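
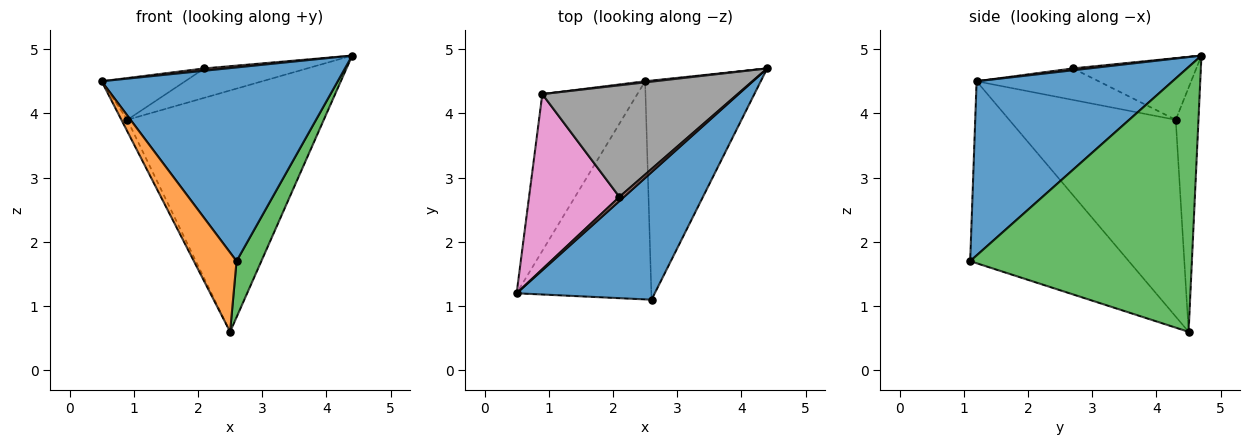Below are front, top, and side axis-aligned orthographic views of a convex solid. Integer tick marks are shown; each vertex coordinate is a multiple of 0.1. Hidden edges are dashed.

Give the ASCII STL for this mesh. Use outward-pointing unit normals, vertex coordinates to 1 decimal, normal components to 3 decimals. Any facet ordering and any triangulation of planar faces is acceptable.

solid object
 facet normal 0.570 -0.686 0.452
  outer loop
   vertex 2.6 1.1 1.7
   vertex 4.4 4.7 4.9
   vertex 0.5 1.2 4.5
  endloop
 endfacet
 facet normal -0.786 -0.211 -0.582
  outer loop
   vertex 2.5 4.5 0.6
   vertex 2.6 1.1 1.7
   vertex 0.5 1.2 4.5
  endloop
 endfacet
 facet normal 0.912 -0.102 -0.398
  outer loop
   vertex 2.5 4.5 0.6
   vertex 4.4 4.7 4.9
   vertex 2.6 1.1 1.7
  endloop
 endfacet
 facet normal -0.900 0.032 -0.434
  outer loop
   vertex 0.9 4.3 3.9
   vertex 2.5 4.5 0.6
   vertex 0.5 1.2 4.5
  endloop
 endfacet
 facet normal -0.115 0.993 0.005
  outer loop
   vertex 0.9 4.3 3.9
   vertex 4.4 4.7 4.9
   vertex 2.5 4.5 0.6
  endloop
 endfacet
 facet normal 0.330 -0.461 0.824
  outer loop
   vertex 2.1 2.7 4.7
   vertex 0.5 1.2 4.5
   vertex 4.4 4.7 4.9
  endloop
 endfacet
 facet normal -0.321 0.220 0.921
  outer loop
   vertex 2.1 2.7 4.7
   vertex 0.9 4.3 3.9
   vertex 0.5 1.2 4.5
  endloop
 endfacet
 facet normal -0.292 0.243 0.925
  outer loop
   vertex 2.1 2.7 4.7
   vertex 4.4 4.7 4.9
   vertex 0.9 4.3 3.9
  endloop
 endfacet
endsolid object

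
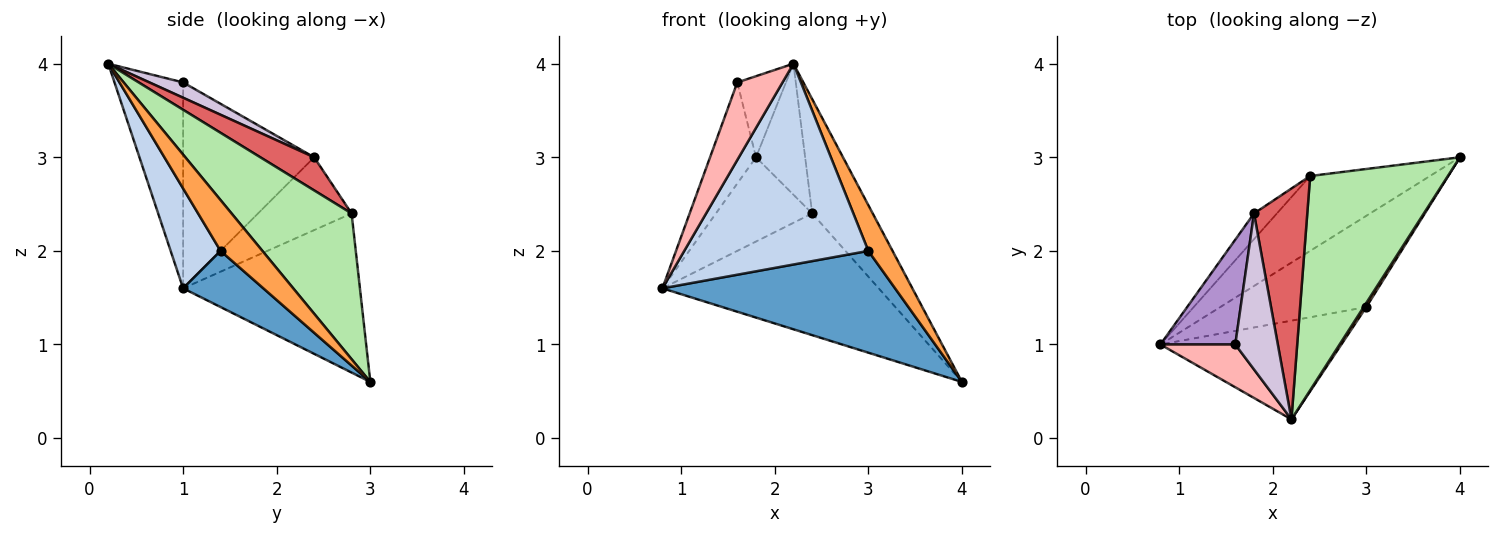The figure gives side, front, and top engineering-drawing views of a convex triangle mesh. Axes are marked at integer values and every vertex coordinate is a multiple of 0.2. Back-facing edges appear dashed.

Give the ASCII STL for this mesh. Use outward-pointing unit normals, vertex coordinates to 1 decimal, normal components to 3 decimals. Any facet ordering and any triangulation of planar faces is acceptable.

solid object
 facet normal 0.249 -0.721 -0.647
  outer loop
   vertex 3.0 1.4 2.0
   vertex 0.8 1.0 1.6
   vertex 4.0 3.0 0.6
  endloop
 endfacet
 facet normal 0.236 -0.872 -0.429
  outer loop
   vertex 3.0 1.4 2.0
   vertex 2.2 0.2 4.0
   vertex 0.8 1.0 1.6
  endloop
 endfacet
 facet normal 0.865 -0.501 0.046
  outer loop
   vertex 3.0 1.4 2.0
   vertex 4.0 3.0 0.6
   vertex 2.2 0.2 4.0
  endloop
 endfacet
 facet normal -0.571 0.699 -0.430
  outer loop
   vertex 2.4 2.8 2.4
   vertex 4.0 3.0 0.6
   vertex 0.8 1.0 1.6
  endloop
 endfacet
 facet normal -0.681 0.700 -0.214
  outer loop
   vertex 2.4 2.8 2.4
   vertex 0.8 1.0 1.6
   vertex 1.8 2.4 3.0
  endloop
 endfacet
 facet normal 0.682 0.344 0.645
  outer loop
   vertex 2.4 2.8 2.4
   vertex 2.2 0.2 4.0
   vertex 4.0 3.0 0.6
  endloop
 endfacet
 facet normal 0.476 0.434 0.765
  outer loop
   vertex 2.4 2.8 2.4
   vertex 1.8 2.4 3.0
   vertex 2.2 0.2 4.0
  endloop
 endfacet
 facet normal -0.799 -0.527 0.291
  outer loop
   vertex 1.6 1.0 3.8
   vertex 0.8 1.0 1.6
   vertex 2.2 0.2 4.0
  endloop
 endfacet
 facet normal -0.893 0.313 0.325
  outer loop
   vertex 1.6 1.0 3.8
   vertex 1.8 2.4 3.0
   vertex 0.8 1.0 1.6
  endloop
 endfacet
 facet normal 0.304 0.439 0.845
  outer loop
   vertex 1.6 1.0 3.8
   vertex 2.2 0.2 4.0
   vertex 1.8 2.4 3.0
  endloop
 endfacet
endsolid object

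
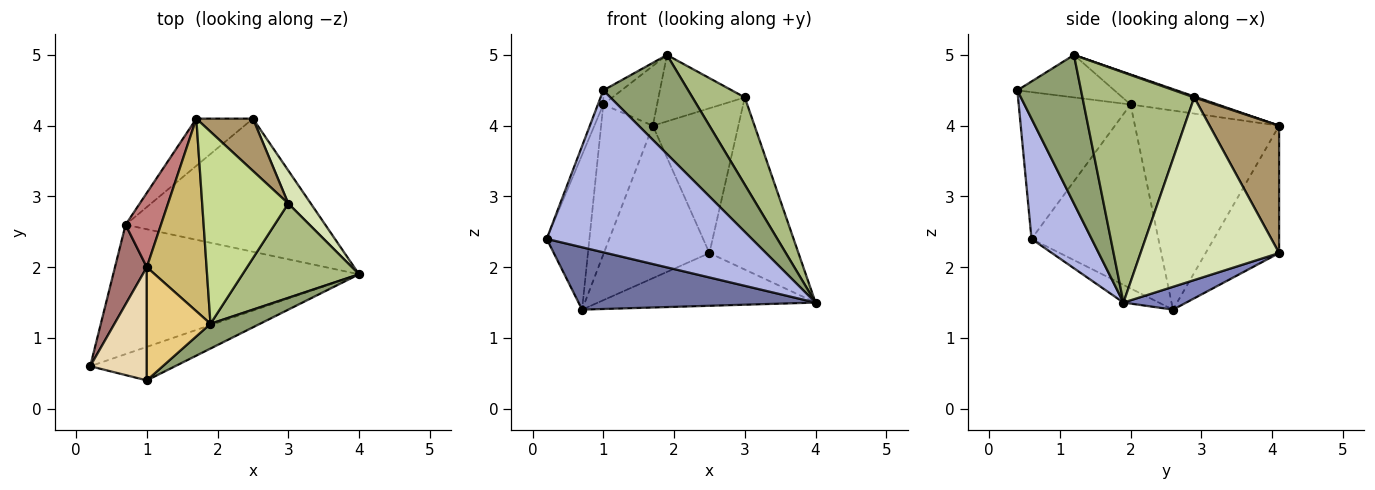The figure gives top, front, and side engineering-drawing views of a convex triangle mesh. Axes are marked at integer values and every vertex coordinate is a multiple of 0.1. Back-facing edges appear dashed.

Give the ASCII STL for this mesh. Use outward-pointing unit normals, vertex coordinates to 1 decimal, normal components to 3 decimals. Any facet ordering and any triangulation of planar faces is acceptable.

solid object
 facet normal -0.065 -0.433 -0.899
  outer loop
   vertex 0.7 2.6 1.4
   vertex 4.0 1.9 1.5
   vertex 0.2 0.6 2.4
  endloop
 endfacet
 facet normal 0.106 0.366 -0.925
  outer loop
   vertex 0.7 2.6 1.4
   vertex 2.5 4.1 2.2
   vertex 4.0 1.9 1.5
  endloop
 endfacet
 facet normal -0.554 0.796 -0.246
  outer loop
   vertex 0.7 2.6 1.4
   vertex 1.7 4.1 4.0
   vertex 2.5 4.1 2.2
  endloop
 endfacet
 facet normal 0.276 -0.941 -0.195
  outer loop
   vertex 1.0 0.4 4.5
   vertex 0.2 0.6 2.4
   vertex 4.0 1.9 1.5
  endloop
 endfacet
 facet normal 0.588 -0.784 0.196
  outer loop
   vertex 1.0 0.4 4.5
   vertex 4.0 1.9 1.5
   vertex 1.9 1.2 5.0
  endloop
 endfacet
 facet normal 0.823 -0.386 0.417
  outer loop
   vertex 3.0 2.9 4.4
   vertex 1.9 1.2 5.0
   vertex 4.0 1.9 1.5
  endloop
 endfacet
 facet normal 0.011 0.327 0.945
  outer loop
   vertex 3.0 2.9 4.4
   vertex 1.7 4.1 4.0
   vertex 1.9 1.2 5.0
  endloop
 endfacet
 facet normal 0.837 0.538 0.103
  outer loop
   vertex 3.0 2.9 4.4
   vertex 4.0 1.9 1.5
   vertex 2.5 4.1 2.2
  endloop
 endfacet
 facet normal 0.607 0.748 0.270
  outer loop
   vertex 3.0 2.9 4.4
   vertex 2.5 4.1 2.2
   vertex 1.7 4.1 4.0
  endloop
 endfacet
 facet normal -0.432 0.267 0.861
  outer loop
   vertex 1.0 2.0 4.3
   vertex 1.9 1.2 5.0
   vertex 1.7 4.1 4.0
  endloop
 endfacet
 facet normal -0.552 0.103 0.828
  outer loop
   vertex 1.0 2.0 4.3
   vertex 1.0 0.4 4.5
   vertex 1.9 1.2 5.0
  endloop
 endfacet
 facet normal -0.932 0.045 0.359
  outer loop
   vertex 1.0 2.0 4.3
   vertex 0.2 0.6 2.4
   vertex 1.0 0.4 4.5
  endloop
 endfacet
 facet normal -0.935 0.315 0.162
  outer loop
   vertex 1.0 2.0 4.3
   vertex 0.7 2.6 1.4
   vertex 0.2 0.6 2.4
  endloop
 endfacet
 facet normal -0.928 0.333 0.165
  outer loop
   vertex 1.0 2.0 4.3
   vertex 1.7 4.1 4.0
   vertex 0.7 2.6 1.4
  endloop
 endfacet
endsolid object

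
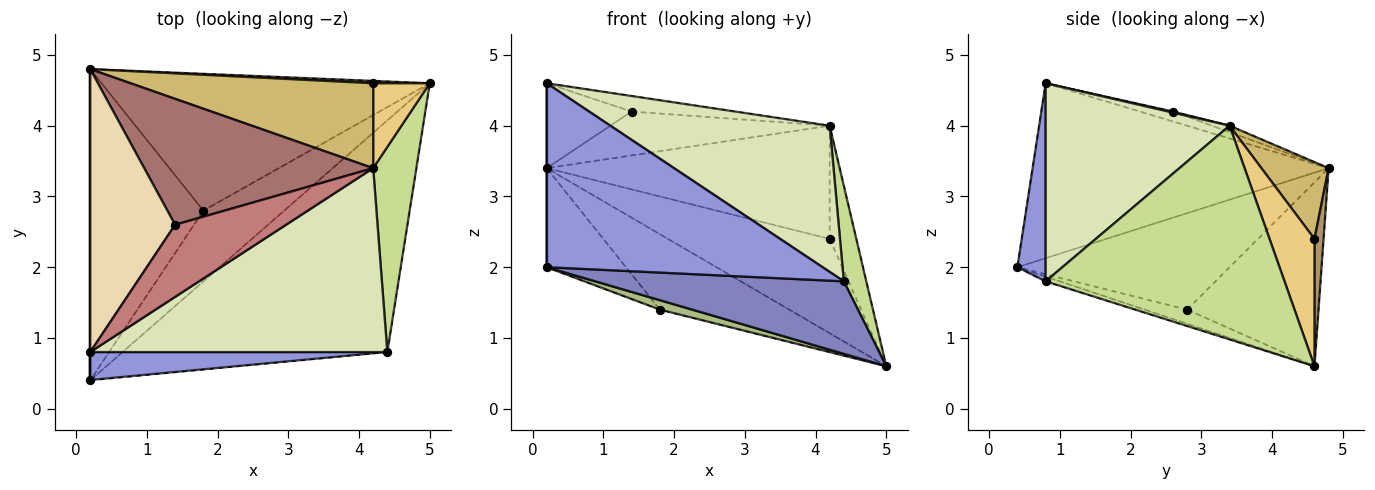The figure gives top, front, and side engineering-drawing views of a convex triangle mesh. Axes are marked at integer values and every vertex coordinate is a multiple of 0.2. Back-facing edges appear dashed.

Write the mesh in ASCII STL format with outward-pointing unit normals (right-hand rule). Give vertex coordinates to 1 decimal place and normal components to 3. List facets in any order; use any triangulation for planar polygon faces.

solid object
 facet normal -1.000 0.000 0.000
  outer loop
   vertex 0.2 0.8 4.6
   vertex 0.2 4.8 3.4
   vertex 0.2 0.4 2.0
  endloop
 endfacet
 facet normal -0.017 -0.299 -0.954
  outer loop
   vertex 4.4 0.8 1.8
   vertex 0.2 0.4 2.0
   vertex 5.0 4.6 0.6
  endloop
 endfacet
 facet normal 0.101 -0.983 0.151
  outer loop
   vertex 4.4 0.8 1.8
   vertex 0.2 0.8 4.6
   vertex 0.2 0.4 2.0
  endloop
 endfacet
 facet normal -0.440 0.434 -0.786
  outer loop
   vertex 1.8 2.8 1.4
   vertex 0.2 4.8 3.4
   vertex 5.0 4.6 0.6
  endloop
 endfacet
 facet normal -0.630 0.235 -0.740
  outer loop
   vertex 1.8 2.8 1.4
   vertex 0.2 0.4 2.0
   vertex 0.2 4.8 3.4
  endloop
 endfacet
 facet normal -0.171 -0.130 -0.977
  outer loop
   vertex 1.8 2.8 1.4
   vertex 5.0 4.6 0.6
   vertex 0.2 0.4 2.0
  endloop
 endfacet
 facet normal 0.976 -0.092 0.197
  outer loop
   vertex 4.2 3.4 4.0
   vertex 4.4 0.8 1.8
   vertex 5.0 4.6 0.6
  endloop
 endfacet
 facet normal 0.463 -0.552 0.694
  outer loop
   vertex 4.2 3.4 4.0
   vertex 0.2 0.8 4.6
   vertex 4.4 0.8 1.8
  endloop
 endfacet
 facet normal 0.056 0.998 0.025
  outer loop
   vertex 4.2 4.6 2.4
   vertex 5.0 4.6 0.6
   vertex 0.2 4.8 3.4
  endloop
 endfacet
 facet normal 0.187 0.786 0.589
  outer loop
   vertex 4.2 4.6 2.4
   vertex 0.2 4.8 3.4
   vertex 4.2 3.4 4.0
  endloop
 endfacet
 facet normal 0.804 0.476 0.357
  outer loop
   vertex 4.2 4.6 2.4
   vertex 4.2 3.4 4.0
   vertex 5.0 4.6 0.6
  endloop
 endfacet
 facet normal -0.111 0.286 0.952
  outer loop
   vertex 1.4 2.6 4.2
   vertex 0.2 4.8 3.4
   vertex 0.2 0.8 4.6
  endloop
 endfacet
 facet normal -0.027 0.329 0.944
  outer loop
   vertex 1.4 2.6 4.2
   vertex 4.2 3.4 4.0
   vertex 0.2 4.8 3.4
  endloop
 endfacet
 facet normal 0.010 0.211 0.977
  outer loop
   vertex 1.4 2.6 4.2
   vertex 0.2 0.8 4.6
   vertex 4.2 3.4 4.0
  endloop
 endfacet
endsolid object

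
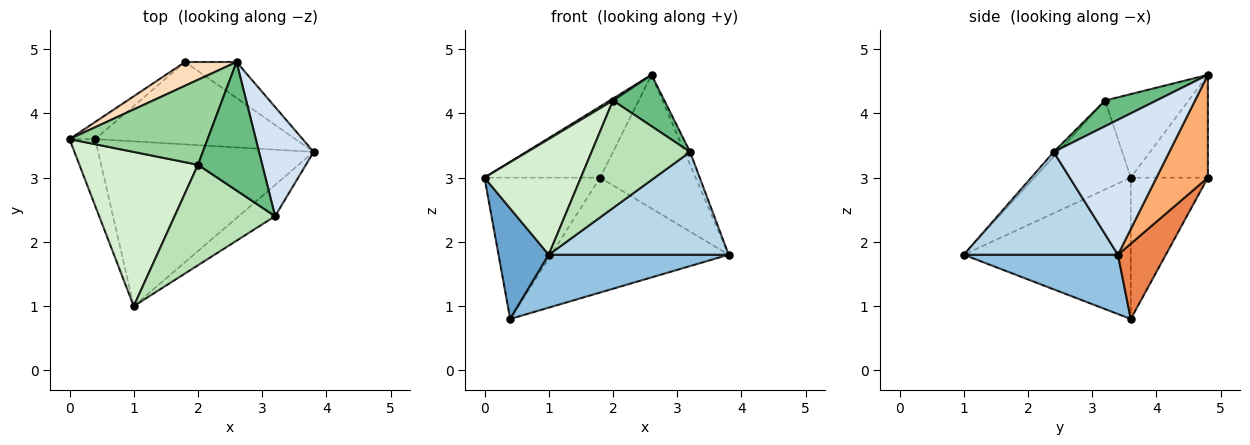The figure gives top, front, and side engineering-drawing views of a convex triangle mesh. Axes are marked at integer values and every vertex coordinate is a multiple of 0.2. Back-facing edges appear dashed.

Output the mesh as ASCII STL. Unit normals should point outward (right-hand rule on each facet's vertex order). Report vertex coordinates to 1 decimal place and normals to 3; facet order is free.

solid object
 facet normal -0.943 -0.284 -0.172
  outer loop
   vertex 0.4 3.6 0.8
   vertex 1.0 1.0 1.8
   vertex 0.0 3.6 3.0
  endloop
 endfacet
 facet normal 0.253 -0.296 -0.921
  outer loop
   vertex 0.4 3.6 0.8
   vertex 3.8 3.4 1.8
   vertex 1.0 1.0 1.8
  endloop
 endfacet
 facet normal 0.634 -0.740 -0.225
  outer loop
   vertex 3.2 2.4 3.4
   vertex 1.0 1.0 1.8
   vertex 3.8 3.4 1.8
  endloop
 endfacet
 facet normal 0.926 0.044 0.375
  outer loop
   vertex 3.2 2.4 3.4
   vertex 3.8 3.4 1.8
   vertex 2.6 4.8 4.6
  endloop
 endfacet
 facet normal 0.214 0.794 -0.569
  outer loop
   vertex 1.8 4.8 3.0
   vertex 3.8 3.4 1.8
   vertex 0.4 3.6 0.8
  endloop
 endfacet
 facet normal 0.461 0.857 -0.231
  outer loop
   vertex 1.8 4.8 3.0
   vertex 2.6 4.8 4.6
   vertex 3.8 3.4 1.8
  endloop
 endfacet
 facet normal -0.552 0.828 -0.100
  outer loop
   vertex 1.8 4.8 3.0
   vertex 0.4 3.6 0.8
   vertex 0.0 3.6 3.0
  endloop
 endfacet
 facet normal -0.535 0.802 0.267
  outer loop
   vertex 1.8 4.8 3.0
   vertex 0.0 3.6 3.0
   vertex 2.6 4.8 4.6
  endloop
 endfacet
 facet normal 0.348 -0.348 0.870
  outer loop
   vertex 2.0 3.2 4.2
   vertex 3.2 2.4 3.4
   vertex 2.6 4.8 4.6
  endloop
 endfacet
 facet normal -0.517 -0.020 0.856
  outer loop
   vertex 2.0 3.2 4.2
   vertex 2.6 4.8 4.6
   vertex 0.0 3.6 3.0
  endloop
 endfacet
 facet normal -0.032 -0.730 0.683
  outer loop
   vertex 2.0 3.2 4.2
   vertex 1.0 1.0 1.8
   vertex 3.2 2.4 3.4
  endloop
 endfacet
 facet normal -0.514 -0.514 0.686
  outer loop
   vertex 2.0 3.2 4.2
   vertex 0.0 3.6 3.0
   vertex 1.0 1.0 1.8
  endloop
 endfacet
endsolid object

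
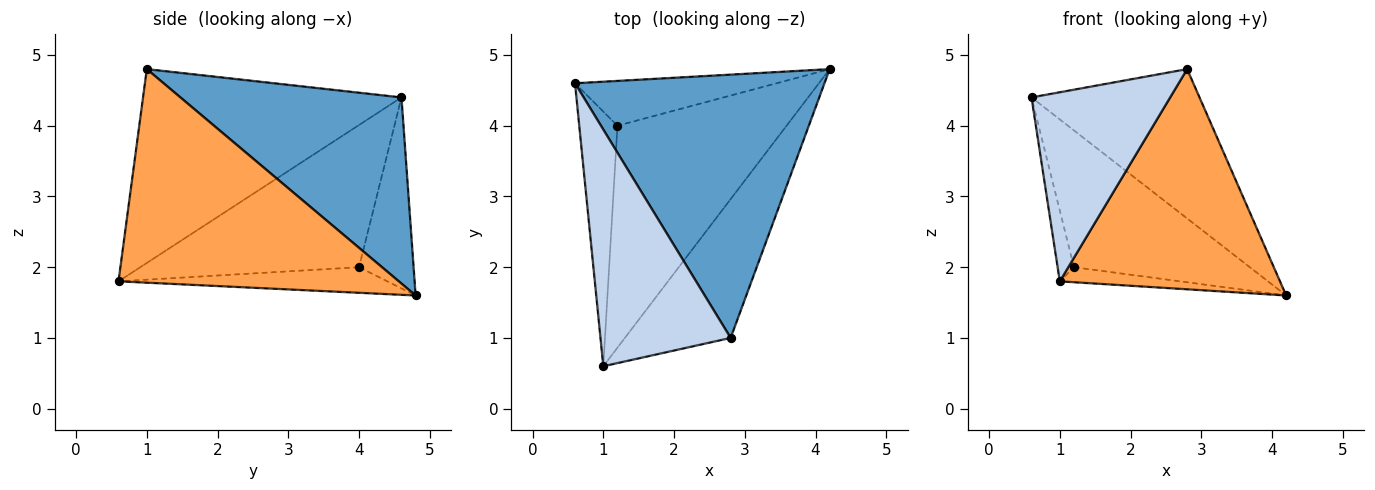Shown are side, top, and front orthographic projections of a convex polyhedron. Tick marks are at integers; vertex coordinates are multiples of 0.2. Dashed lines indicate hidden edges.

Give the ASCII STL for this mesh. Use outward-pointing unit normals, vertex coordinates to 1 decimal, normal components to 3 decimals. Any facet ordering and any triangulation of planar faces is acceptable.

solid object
 facet normal 0.544 0.414 0.730
  outer loop
   vertex 2.8 1.0 4.8
   vertex 4.2 4.8 1.6
   vertex 0.6 4.6 4.4
  endloop
 endfacet
 facet normal -0.758 -0.407 0.509
  outer loop
   vertex 2.8 1.0 4.8
   vertex 0.6 4.6 4.4
   vertex 1.0 0.6 1.8
  endloop
 endfacet
 facet normal 0.733 -0.576 -0.363
  outer loop
   vertex 2.8 1.0 4.8
   vertex 1.0 0.6 1.8
   vertex 4.2 4.8 1.6
  endloop
 endfacet
 facet normal -0.283 0.911 -0.299
  outer loop
   vertex 1.2 4.0 2.0
   vertex 0.6 4.6 4.4
   vertex 4.2 4.8 1.6
  endloop
 endfacet
 facet normal -0.963 0.072 -0.259
  outer loop
   vertex 1.2 4.0 2.0
   vertex 1.0 0.6 1.8
   vertex 0.6 4.6 4.4
  endloop
 endfacet
 facet normal -0.149 0.067 -0.987
  outer loop
   vertex 1.2 4.0 2.0
   vertex 4.2 4.8 1.6
   vertex 1.0 0.6 1.8
  endloop
 endfacet
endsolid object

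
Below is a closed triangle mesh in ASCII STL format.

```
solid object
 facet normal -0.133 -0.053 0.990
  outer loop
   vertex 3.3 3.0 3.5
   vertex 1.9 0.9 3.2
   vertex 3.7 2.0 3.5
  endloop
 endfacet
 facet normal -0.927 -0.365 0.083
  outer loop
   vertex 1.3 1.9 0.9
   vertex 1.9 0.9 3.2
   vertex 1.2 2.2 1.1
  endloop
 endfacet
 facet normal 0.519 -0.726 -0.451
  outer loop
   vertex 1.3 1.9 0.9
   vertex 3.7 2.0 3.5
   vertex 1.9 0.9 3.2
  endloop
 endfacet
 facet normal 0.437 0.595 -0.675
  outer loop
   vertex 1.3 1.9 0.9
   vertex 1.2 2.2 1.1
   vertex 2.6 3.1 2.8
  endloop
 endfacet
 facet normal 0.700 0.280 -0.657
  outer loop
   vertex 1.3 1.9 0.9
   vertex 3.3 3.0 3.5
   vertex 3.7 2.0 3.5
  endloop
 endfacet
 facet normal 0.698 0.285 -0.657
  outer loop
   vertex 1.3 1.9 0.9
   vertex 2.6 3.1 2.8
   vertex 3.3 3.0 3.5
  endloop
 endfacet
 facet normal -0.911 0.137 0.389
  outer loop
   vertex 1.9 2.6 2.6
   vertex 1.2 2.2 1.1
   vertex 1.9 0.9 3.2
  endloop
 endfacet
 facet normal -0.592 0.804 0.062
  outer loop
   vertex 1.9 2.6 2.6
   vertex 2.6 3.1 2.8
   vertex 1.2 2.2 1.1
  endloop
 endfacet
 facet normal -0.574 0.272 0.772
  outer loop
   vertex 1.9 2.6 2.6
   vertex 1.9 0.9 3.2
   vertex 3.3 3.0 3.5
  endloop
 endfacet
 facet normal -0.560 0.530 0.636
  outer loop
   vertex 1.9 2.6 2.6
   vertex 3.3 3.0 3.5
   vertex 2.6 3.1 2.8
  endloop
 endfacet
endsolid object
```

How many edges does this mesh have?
15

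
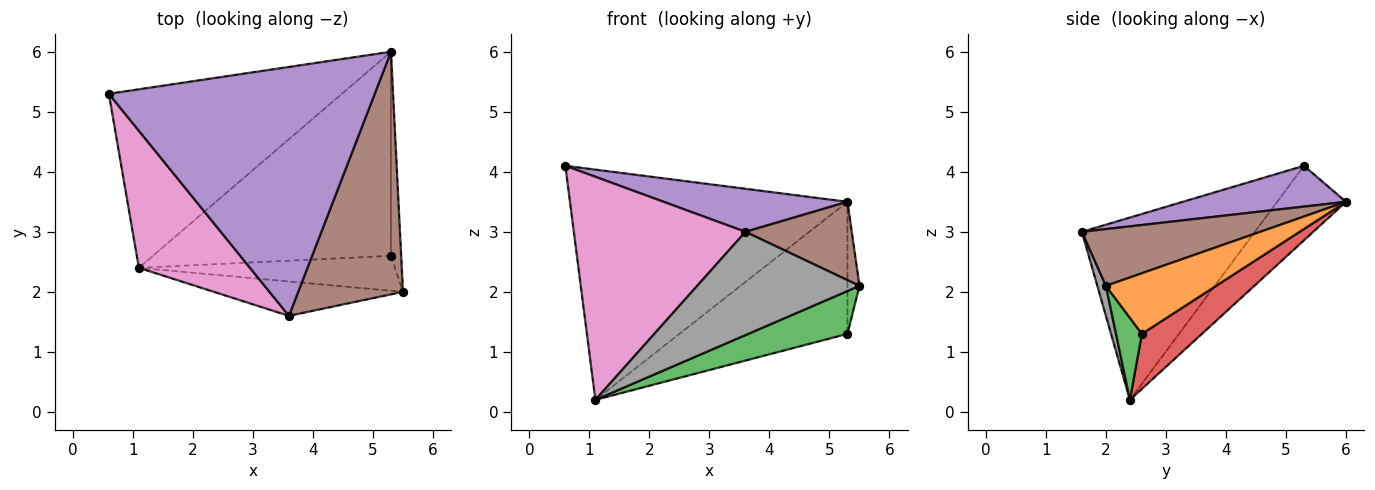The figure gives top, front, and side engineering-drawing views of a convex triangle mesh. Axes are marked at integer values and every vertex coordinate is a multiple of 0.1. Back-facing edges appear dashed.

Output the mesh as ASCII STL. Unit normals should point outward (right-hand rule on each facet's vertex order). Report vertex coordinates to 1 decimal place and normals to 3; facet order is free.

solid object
 facet normal -0.192 0.776 -0.601
  outer loop
   vertex 1.1 2.4 0.2
   vertex 0.6 5.3 4.1
   vertex 5.3 6.0 3.5
  endloop
 endfacet
 facet normal 0.980 0.107 -0.165
  outer loop
   vertex 5.3 2.6 1.3
   vertex 5.3 6.0 3.5
   vertex 5.5 2.0 2.1
  endloop
 endfacet
 facet normal 0.198 -0.760 -0.619
  outer loop
   vertex 5.3 2.6 1.3
   vertex 5.5 2.0 2.1
   vertex 1.1 2.4 0.2
  endloop
 endfacet
 facet normal 0.190 0.533 -0.824
  outer loop
   vertex 5.3 2.6 1.3
   vertex 1.1 2.4 0.2
   vertex 5.3 6.0 3.5
  endloop
 endfacet
 facet normal 0.149 -0.168 0.974
  outer loop
   vertex 3.6 1.6 3.0
   vertex 5.3 6.0 3.5
   vertex 0.6 5.3 4.1
  endloop
 endfacet
 facet normal 0.458 -0.273 0.846
  outer loop
   vertex 3.6 1.6 3.0
   vertex 5.5 2.0 2.1
   vertex 5.3 6.0 3.5
  endloop
 endfacet
 facet normal -0.652 -0.646 0.397
  outer loop
   vertex 3.6 1.6 3.0
   vertex 0.6 5.3 4.1
   vertex 1.1 2.4 0.2
  endloop
 endfacet
 facet normal 0.050 -0.948 -0.315
  outer loop
   vertex 3.6 1.6 3.0
   vertex 1.1 2.4 0.2
   vertex 5.5 2.0 2.1
  endloop
 endfacet
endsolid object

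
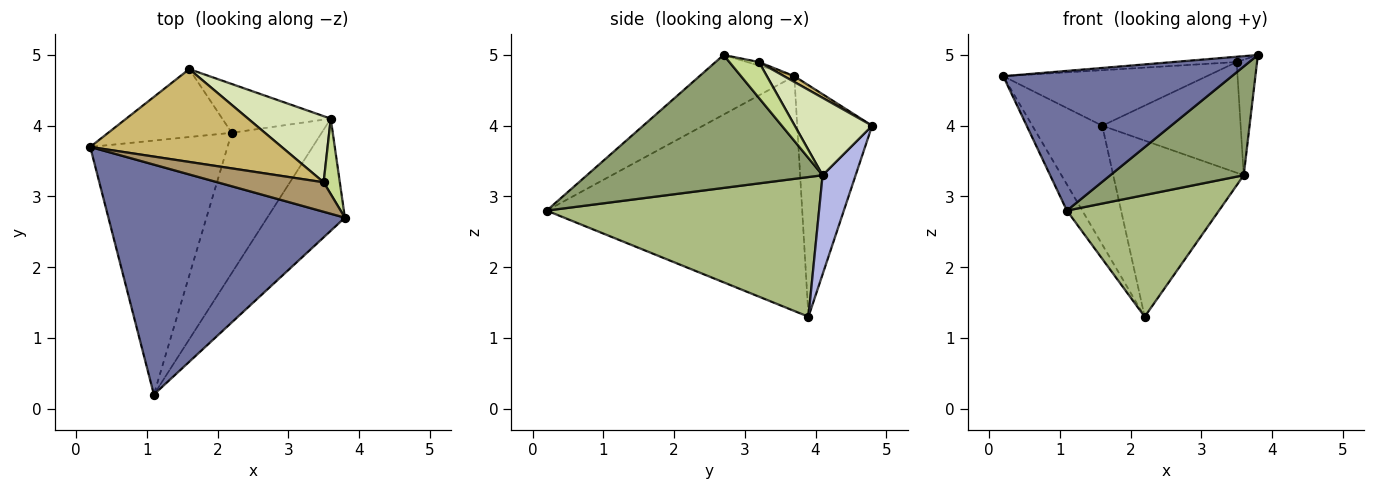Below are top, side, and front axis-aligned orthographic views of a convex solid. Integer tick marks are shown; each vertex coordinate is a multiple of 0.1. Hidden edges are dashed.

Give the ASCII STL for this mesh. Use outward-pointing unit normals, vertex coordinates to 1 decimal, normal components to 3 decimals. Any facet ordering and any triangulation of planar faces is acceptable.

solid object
 facet normal -0.211 -0.508 0.835
  outer loop
   vertex 1.1 0.2 2.8
   vertex 3.8 2.7 5.0
   vertex 0.2 3.7 4.7
  endloop
 endfacet
 facet normal -0.862 0.052 -0.504
  outer loop
   vertex 2.2 3.9 1.3
   vertex 1.1 0.2 2.8
   vertex 0.2 3.7 4.7
  endloop
 endfacet
 facet normal -0.681 0.636 -0.363
  outer loop
   vertex 1.6 4.8 4.0
   vertex 2.2 3.9 1.3
   vertex 0.2 3.7 4.7
  endloop
 endfacet
 facet normal 0.237 0.936 -0.259
  outer loop
   vertex 3.6 4.1 3.3
   vertex 2.2 3.9 1.3
   vertex 1.6 4.8 4.0
  endloop
 endfacet
 facet normal 0.776 -0.439 -0.453
  outer loop
   vertex 3.6 4.1 3.3
   vertex 3.8 2.7 5.0
   vertex 1.1 0.2 2.8
  endloop
 endfacet
 facet normal 0.761 -0.425 -0.490
  outer loop
   vertex 3.6 4.1 3.3
   vertex 1.1 0.2 2.8
   vertex 2.2 3.9 1.3
  endloop
 endfacet
 facet normal 0.772 0.533 0.348
  outer loop
   vertex 3.5 3.2 4.9
   vertex 3.8 2.7 5.0
   vertex 3.6 4.1 3.3
  endloop
 endfacet
 facet normal 0.433 0.774 0.462
  outer loop
   vertex 3.5 3.2 4.9
   vertex 3.6 4.1 3.3
   vertex 1.6 4.8 4.0
  endloop
 endfacet
 facet normal -0.033 0.177 0.984
  outer loop
   vertex 3.5 3.2 4.9
   vertex 0.2 3.7 4.7
   vertex 3.8 2.7 5.0
  endloop
 endfacet
 facet normal 0.026 0.513 0.858
  outer loop
   vertex 3.5 3.2 4.9
   vertex 1.6 4.8 4.0
   vertex 0.2 3.7 4.7
  endloop
 endfacet
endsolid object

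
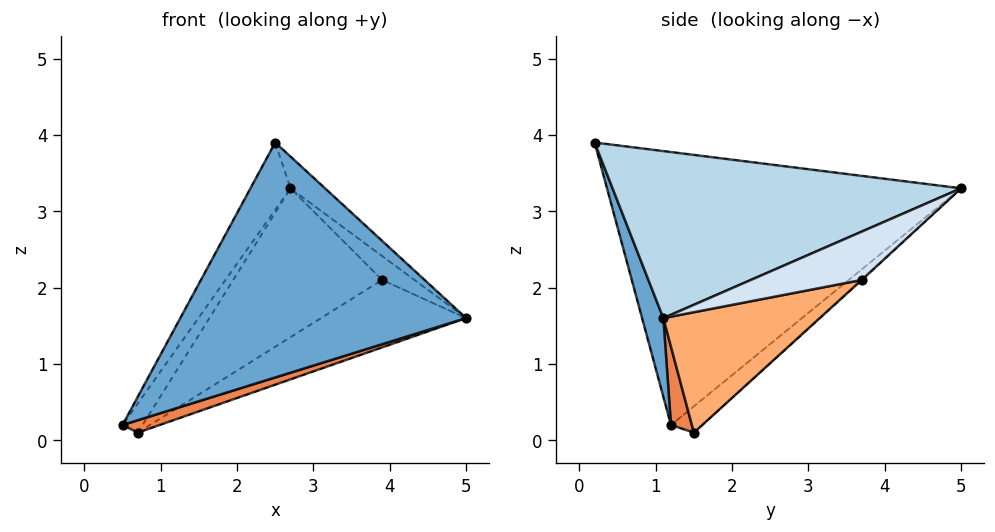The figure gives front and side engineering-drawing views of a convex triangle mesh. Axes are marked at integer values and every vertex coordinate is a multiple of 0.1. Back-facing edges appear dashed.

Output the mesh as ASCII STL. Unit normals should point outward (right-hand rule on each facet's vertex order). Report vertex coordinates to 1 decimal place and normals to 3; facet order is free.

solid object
 facet normal 0.071 -0.953 -0.296
  outer loop
   vertex 2.5 0.2 3.9
   vertex 0.5 1.2 0.2
   vertex 5.0 1.1 1.6
  endloop
 endfacet
 facet normal -0.864 0.098 0.494
  outer loop
   vertex 2.5 0.2 3.9
   vertex 2.7 5.0 3.3
   vertex 0.5 1.2 0.2
  endloop
 endfacet
 facet normal 0.663 0.066 0.746
  outer loop
   vertex 2.5 0.2 3.9
   vertex 5.0 1.1 1.6
   vertex 2.7 5.0 3.3
  endloop
 endfacet
 facet normal 0.802 0.234 0.549
  outer loop
   vertex 3.9 3.7 2.1
   vertex 2.7 5.0 3.3
   vertex 5.0 1.1 1.6
  endloop
 endfacet
 facet normal 0.255 -0.455 -0.853
  outer loop
   vertex 0.7 1.5 0.1
   vertex 5.0 1.1 1.6
   vertex 0.5 1.2 0.2
  endloop
 endfacet
 facet normal 0.339 0.314 -0.887
  outer loop
   vertex 0.7 1.5 0.1
   vertex 3.9 3.7 2.1
   vertex 5.0 1.1 1.6
  endloop
 endfacet
 facet normal -0.840 0.539 -0.064
  outer loop
   vertex 0.7 1.5 0.1
   vertex 0.5 1.2 0.2
   vertex 2.7 5.0 3.3
  endloop
 endfacet
 facet normal -0.004 0.676 -0.737
  outer loop
   vertex 0.7 1.5 0.1
   vertex 2.7 5.0 3.3
   vertex 3.9 3.7 2.1
  endloop
 endfacet
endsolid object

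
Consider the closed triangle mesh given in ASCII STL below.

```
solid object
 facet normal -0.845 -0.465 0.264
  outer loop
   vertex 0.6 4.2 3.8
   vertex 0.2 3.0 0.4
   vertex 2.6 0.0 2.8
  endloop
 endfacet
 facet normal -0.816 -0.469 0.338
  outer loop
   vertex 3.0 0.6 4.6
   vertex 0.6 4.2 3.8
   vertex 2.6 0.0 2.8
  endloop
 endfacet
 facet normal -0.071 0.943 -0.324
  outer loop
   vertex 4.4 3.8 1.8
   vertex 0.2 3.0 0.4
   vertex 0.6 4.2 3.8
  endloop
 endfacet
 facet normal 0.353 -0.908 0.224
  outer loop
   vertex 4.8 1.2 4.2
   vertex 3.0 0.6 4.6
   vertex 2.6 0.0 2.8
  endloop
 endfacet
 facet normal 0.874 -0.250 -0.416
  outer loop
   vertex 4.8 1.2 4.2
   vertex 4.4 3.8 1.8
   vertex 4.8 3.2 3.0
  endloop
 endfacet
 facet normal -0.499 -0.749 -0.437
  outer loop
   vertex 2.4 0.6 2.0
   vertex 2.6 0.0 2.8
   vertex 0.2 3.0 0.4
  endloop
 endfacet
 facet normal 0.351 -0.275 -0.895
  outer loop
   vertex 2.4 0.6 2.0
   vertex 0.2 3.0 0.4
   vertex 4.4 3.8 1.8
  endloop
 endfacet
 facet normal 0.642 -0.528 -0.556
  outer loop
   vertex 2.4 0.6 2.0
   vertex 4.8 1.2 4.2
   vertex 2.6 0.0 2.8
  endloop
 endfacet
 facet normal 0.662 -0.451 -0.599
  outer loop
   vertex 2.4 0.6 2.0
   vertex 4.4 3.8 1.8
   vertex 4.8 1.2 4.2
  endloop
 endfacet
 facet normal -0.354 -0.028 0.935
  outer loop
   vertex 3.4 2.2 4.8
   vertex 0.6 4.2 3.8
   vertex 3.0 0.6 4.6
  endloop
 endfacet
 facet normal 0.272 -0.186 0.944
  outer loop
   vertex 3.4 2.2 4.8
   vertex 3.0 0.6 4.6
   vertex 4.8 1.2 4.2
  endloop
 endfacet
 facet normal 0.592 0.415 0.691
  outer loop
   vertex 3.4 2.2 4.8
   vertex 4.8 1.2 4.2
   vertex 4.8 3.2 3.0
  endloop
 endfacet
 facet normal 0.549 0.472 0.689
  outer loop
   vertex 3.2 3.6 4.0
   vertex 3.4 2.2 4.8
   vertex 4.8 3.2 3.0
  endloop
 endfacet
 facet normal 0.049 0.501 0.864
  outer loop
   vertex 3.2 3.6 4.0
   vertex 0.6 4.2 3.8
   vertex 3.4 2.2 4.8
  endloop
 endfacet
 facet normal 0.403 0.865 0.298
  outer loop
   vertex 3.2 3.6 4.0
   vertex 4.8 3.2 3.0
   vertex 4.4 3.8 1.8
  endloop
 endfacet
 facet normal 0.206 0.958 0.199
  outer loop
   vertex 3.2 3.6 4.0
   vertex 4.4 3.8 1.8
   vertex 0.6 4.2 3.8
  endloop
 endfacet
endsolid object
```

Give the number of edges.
24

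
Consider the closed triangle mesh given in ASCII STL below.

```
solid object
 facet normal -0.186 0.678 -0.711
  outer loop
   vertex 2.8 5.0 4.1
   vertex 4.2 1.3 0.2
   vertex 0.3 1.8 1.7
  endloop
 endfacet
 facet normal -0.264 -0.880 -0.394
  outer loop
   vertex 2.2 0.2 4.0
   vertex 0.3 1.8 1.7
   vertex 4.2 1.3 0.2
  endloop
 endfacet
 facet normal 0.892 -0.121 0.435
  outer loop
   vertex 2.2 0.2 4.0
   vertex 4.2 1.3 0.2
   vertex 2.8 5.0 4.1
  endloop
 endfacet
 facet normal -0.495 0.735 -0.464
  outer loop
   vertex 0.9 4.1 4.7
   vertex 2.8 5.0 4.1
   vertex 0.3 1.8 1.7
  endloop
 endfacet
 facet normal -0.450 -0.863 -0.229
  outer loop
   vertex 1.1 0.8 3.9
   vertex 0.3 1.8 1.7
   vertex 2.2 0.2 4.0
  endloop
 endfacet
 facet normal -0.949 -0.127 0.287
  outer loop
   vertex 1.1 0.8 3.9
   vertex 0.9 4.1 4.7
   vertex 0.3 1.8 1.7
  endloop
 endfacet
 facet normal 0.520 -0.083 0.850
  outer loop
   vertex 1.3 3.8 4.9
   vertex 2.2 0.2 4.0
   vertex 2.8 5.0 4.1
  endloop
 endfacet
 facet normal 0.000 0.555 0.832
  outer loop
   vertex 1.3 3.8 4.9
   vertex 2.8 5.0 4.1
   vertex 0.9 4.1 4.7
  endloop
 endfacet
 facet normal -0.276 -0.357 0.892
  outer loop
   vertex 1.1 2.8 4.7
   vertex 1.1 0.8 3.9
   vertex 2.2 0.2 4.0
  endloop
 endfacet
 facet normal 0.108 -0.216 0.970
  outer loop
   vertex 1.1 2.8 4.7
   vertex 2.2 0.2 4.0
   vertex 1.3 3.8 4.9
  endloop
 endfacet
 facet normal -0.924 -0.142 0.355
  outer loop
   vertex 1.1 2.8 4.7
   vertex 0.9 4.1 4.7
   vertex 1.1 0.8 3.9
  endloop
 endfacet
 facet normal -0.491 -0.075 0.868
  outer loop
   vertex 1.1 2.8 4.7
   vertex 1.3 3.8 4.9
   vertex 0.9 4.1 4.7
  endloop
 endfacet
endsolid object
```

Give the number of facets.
12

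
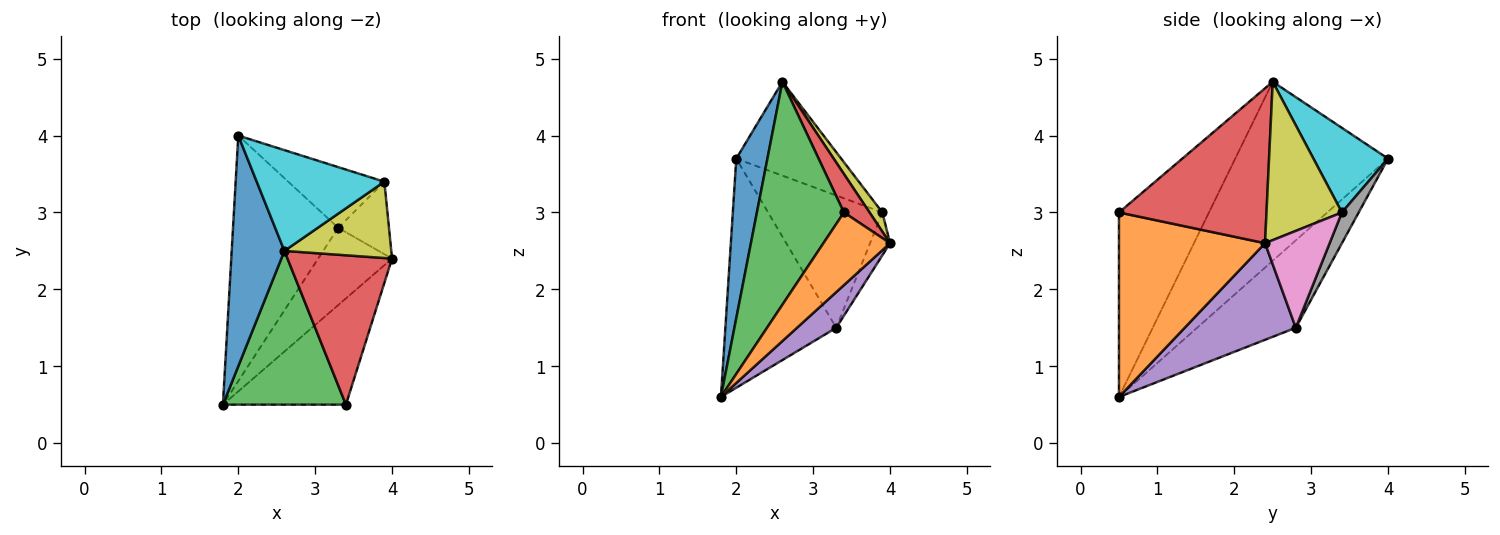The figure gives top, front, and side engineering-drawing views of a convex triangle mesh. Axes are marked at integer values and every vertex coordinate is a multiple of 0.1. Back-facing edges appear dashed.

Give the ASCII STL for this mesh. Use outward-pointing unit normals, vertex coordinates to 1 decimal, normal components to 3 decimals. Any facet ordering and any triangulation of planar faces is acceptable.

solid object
 facet normal -0.941 -0.192 0.277
  outer loop
   vertex 2.6 2.5 4.7
   vertex 2.0 4.0 3.7
   vertex 1.8 0.5 0.6
  endloop
 endfacet
 facet normal 0.778 -0.355 -0.519
  outer loop
   vertex 3.4 0.5 3.0
   vertex 1.8 0.5 0.6
   vertex 4.0 2.4 2.6
  endloop
 endfacet
 facet normal -0.648 -0.627 0.432
  outer loop
   vertex 3.4 0.5 3.0
   vertex 2.6 2.5 4.7
   vertex 1.8 0.5 0.6
  endloop
 endfacet
 facet normal 0.820 -0.143 0.554
  outer loop
   vertex 3.4 0.5 3.0
   vertex 4.0 2.4 2.6
   vertex 2.6 2.5 4.7
  endloop
 endfacet
 facet normal 0.765 -0.270 -0.585
  outer loop
   vertex 3.3 2.8 1.5
   vertex 4.0 2.4 2.6
   vertex 1.8 0.5 0.6
  endloop
 endfacet
 facet normal -0.519 0.583 -0.625
  outer loop
   vertex 3.3 2.8 1.5
   vertex 1.8 0.5 0.6
   vertex 2.0 4.0 3.7
  endloop
 endfacet
 facet normal 0.854 0.264 -0.447
  outer loop
   vertex 3.9 3.4 3.0
   vertex 4.0 2.4 2.6
   vertex 3.3 2.8 1.5
  endloop
 endfacet
 facet normal 0.132 0.901 -0.413
  outer loop
   vertex 3.9 3.4 3.0
   vertex 3.3 2.8 1.5
   vertex 2.0 4.0 3.7
  endloop
 endfacet
 facet normal 0.821 -0.139 0.554
  outer loop
   vertex 3.9 3.4 3.0
   vertex 2.6 2.5 4.7
   vertex 4.0 2.4 2.6
  endloop
 endfacet
 facet normal 0.436 0.613 0.658
  outer loop
   vertex 3.9 3.4 3.0
   vertex 2.0 4.0 3.7
   vertex 2.6 2.5 4.7
  endloop
 endfacet
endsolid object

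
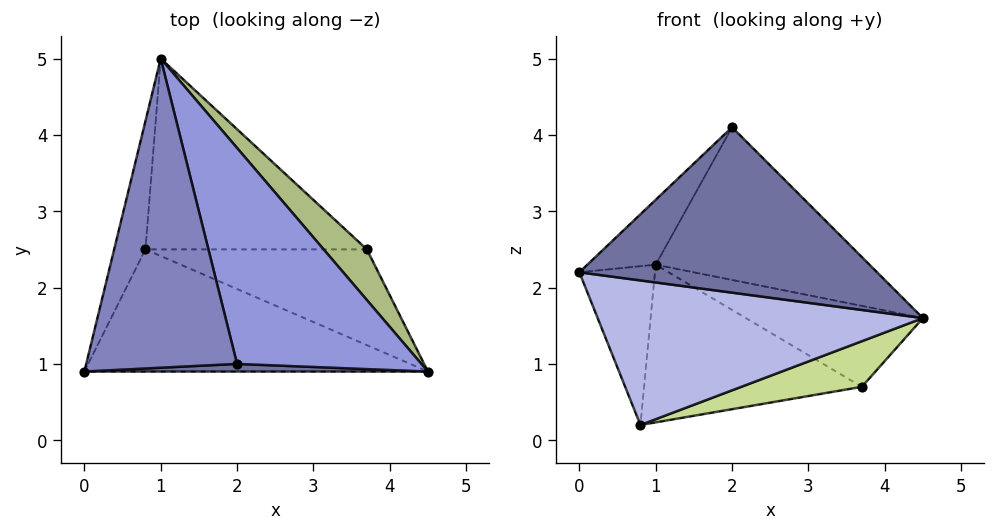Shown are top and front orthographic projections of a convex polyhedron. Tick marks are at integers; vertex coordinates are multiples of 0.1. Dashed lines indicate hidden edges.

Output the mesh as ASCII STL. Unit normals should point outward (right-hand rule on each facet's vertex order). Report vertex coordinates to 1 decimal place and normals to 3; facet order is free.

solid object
 facet normal 0.006 -0.999 0.046
  outer loop
   vertex 2.0 1.0 4.1
   vertex 0.0 0.9 2.2
   vertex 4.5 0.9 1.6
  endloop
 endfacet
 facet normal -0.685 0.150 0.713
  outer loop
   vertex 2.0 1.0 4.1
   vertex 1.0 5.0 2.3
   vertex 0.0 0.9 2.2
  endloop
 endfacet
 facet normal 0.643 0.442 0.625
  outer loop
   vertex 2.0 1.0 4.1
   vertex 4.5 0.9 1.6
   vertex 1.0 5.0 2.3
  endloop
 endfacet
 facet normal -0.086 -0.761 -0.643
  outer loop
   vertex 0.8 2.5 0.2
   vertex 4.5 0.9 1.6
   vertex 0.0 0.9 2.2
  endloop
 endfacet
 facet normal -0.952 0.237 -0.191
  outer loop
   vertex 0.8 2.5 0.2
   vertex 0.0 0.9 2.2
   vertex 1.0 5.0 2.3
  endloop
 endfacet
 facet normal 0.740 0.571 0.357
  outer loop
   vertex 3.7 2.5 0.7
   vertex 1.0 5.0 2.3
   vertex 4.5 0.9 1.6
  endloop
 endfacet
 facet normal 0.154 -0.425 -0.892
  outer loop
   vertex 3.7 2.5 0.7
   vertex 4.5 0.9 1.6
   vertex 0.8 2.5 0.2
  endloop
 endfacet
 facet normal 0.132 0.631 -0.764
  outer loop
   vertex 3.7 2.5 0.7
   vertex 0.8 2.5 0.2
   vertex 1.0 5.0 2.3
  endloop
 endfacet
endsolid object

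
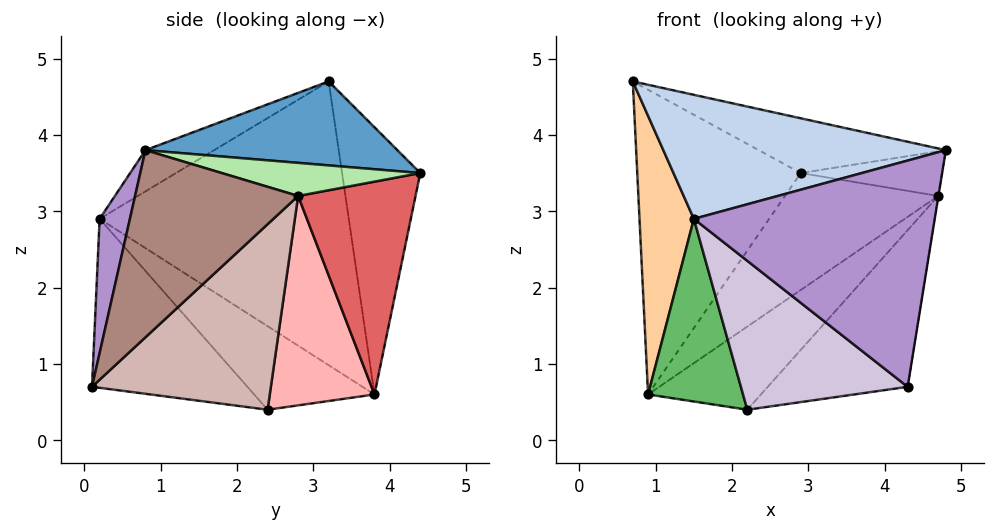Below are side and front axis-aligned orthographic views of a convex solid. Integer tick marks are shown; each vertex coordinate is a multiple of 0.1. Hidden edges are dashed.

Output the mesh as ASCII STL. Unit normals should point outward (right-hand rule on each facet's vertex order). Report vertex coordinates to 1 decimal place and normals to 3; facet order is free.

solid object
 facet normal 0.350 0.259 0.900
  outer loop
   vertex 2.9 4.4 3.5
   vertex 0.7 3.2 4.7
   vertex 4.8 0.8 3.8
  endloop
 endfacet
 facet normal -0.130 -0.535 0.834
  outer loop
   vertex 1.5 0.2 2.9
   vertex 4.8 0.8 3.8
   vertex 0.7 3.2 4.7
  endloop
 endfacet
 facet normal -0.429 0.897 0.110
  outer loop
   vertex 0.9 3.8 0.6
   vertex 0.7 3.2 4.7
   vertex 2.9 4.4 3.5
  endloop
 endfacet
 facet normal -0.974 -0.213 -0.079
  outer loop
   vertex 0.9 3.8 0.6
   vertex 1.5 0.2 2.9
   vertex 0.7 3.2 4.7
  endloop
 endfacet
 facet normal -0.623 -0.492 -0.608
  outer loop
   vertex 0.9 3.8 0.6
   vertex 2.2 2.4 0.4
   vertex 1.5 0.2 2.9
  endloop
 endfacet
 facet normal 0.396 0.282 0.874
  outer loop
   vertex 4.7 2.8 3.2
   vertex 2.9 4.4 3.5
   vertex 4.8 0.8 3.8
  endloop
 endfacet
 facet normal 0.525 0.686 -0.504
  outer loop
   vertex 4.7 2.8 3.2
   vertex 0.9 3.8 0.6
   vertex 2.9 4.4 3.5
  endloop
 endfacet
 facet normal 0.554 0.597 -0.580
  outer loop
   vertex 4.7 2.8 3.2
   vertex 2.2 2.4 0.4
   vertex 0.9 3.8 0.6
  endloop
 endfacet
 facet normal 0.122 -0.972 0.200
  outer loop
   vertex 4.3 0.1 0.7
   vertex 4.8 0.8 3.8
   vertex 1.5 0.2 2.9
  endloop
 endfacet
 facet normal -0.524 -0.562 -0.641
  outer loop
   vertex 4.3 0.1 0.7
   vertex 1.5 0.2 2.9
   vertex 2.2 2.4 0.4
  endloop
 endfacet
 facet normal 0.987 0.001 -0.160
  outer loop
   vertex 4.3 0.1 0.7
   vertex 4.7 2.8 3.2
   vertex 4.8 0.8 3.8
  endloop
 endfacet
 facet normal 0.618 0.483 -0.621
  outer loop
   vertex 4.3 0.1 0.7
   vertex 2.2 2.4 0.4
   vertex 4.7 2.8 3.2
  endloop
 endfacet
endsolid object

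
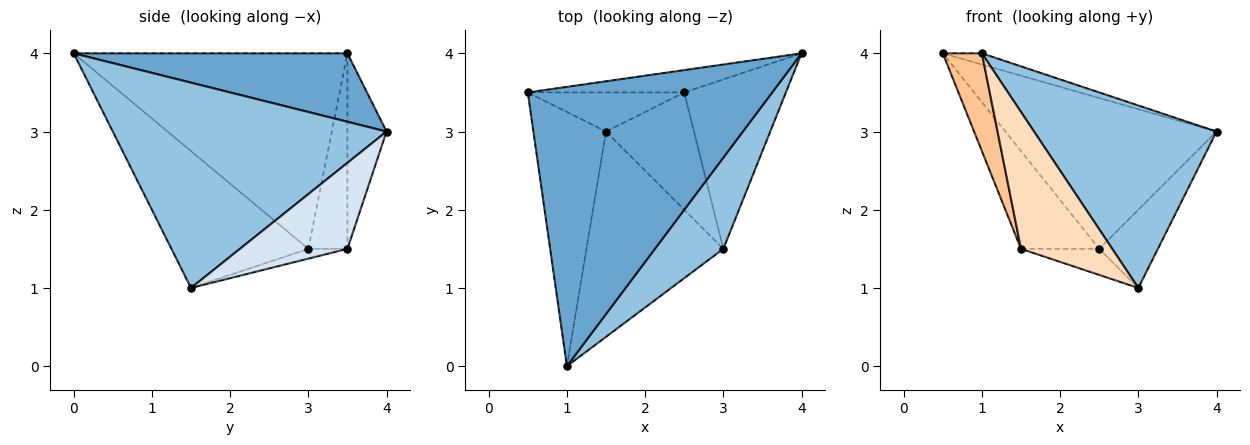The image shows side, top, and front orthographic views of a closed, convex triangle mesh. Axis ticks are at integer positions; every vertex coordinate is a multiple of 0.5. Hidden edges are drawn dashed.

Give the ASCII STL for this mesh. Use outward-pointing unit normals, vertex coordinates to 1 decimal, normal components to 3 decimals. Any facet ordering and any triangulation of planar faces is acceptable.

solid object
 facet normal 0.269 0.038 0.962
  outer loop
   vertex 1.0 0.0 4.0
   vertex 4.0 4.0 3.0
   vertex 0.5 3.5 4.0
  endloop
 endfacet
 facet normal 0.802 -0.535 0.267
  outer loop
   vertex 3.0 1.5 1.0
   vertex 4.0 4.0 3.0
   vertex 1.0 0.0 4.0
  endloop
 endfacet
 facet normal -0.180 0.973 -0.144
  outer loop
   vertex 2.5 3.5 1.5
   vertex 0.5 3.5 4.0
   vertex 4.0 4.0 3.0
  endloop
 endfacet
 facet normal 0.609 0.332 -0.720
  outer loop
   vertex 2.5 3.5 1.5
   vertex 4.0 4.0 3.0
   vertex 3.0 1.5 1.0
  endloop
 endfacet
 facet normal -0.421 0.842 -0.337
  outer loop
   vertex 1.5 3.0 1.5
   vertex 0.5 3.5 4.0
   vertex 2.5 3.5 1.5
  endloop
 endfacet
 facet normal -0.108 0.216 -0.970
  outer loop
   vertex 1.5 3.0 1.5
   vertex 2.5 3.5 1.5
   vertex 3.0 1.5 1.0
  endloop
 endfacet
 facet normal -0.929 -0.133 -0.345
  outer loop
   vertex 1.5 3.0 1.5
   vertex 1.0 0.0 4.0
   vertex 0.5 3.5 4.0
  endloop
 endfacet
 facet normal -0.640 -0.426 -0.640
  outer loop
   vertex 1.5 3.0 1.5
   vertex 3.0 1.5 1.0
   vertex 1.0 0.0 4.0
  endloop
 endfacet
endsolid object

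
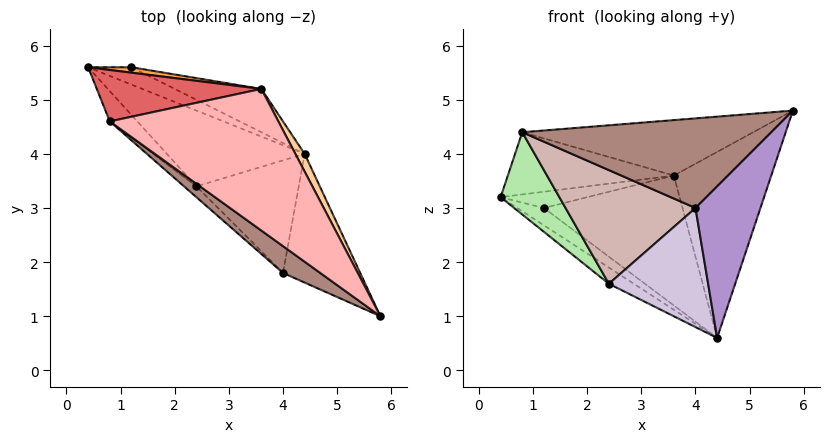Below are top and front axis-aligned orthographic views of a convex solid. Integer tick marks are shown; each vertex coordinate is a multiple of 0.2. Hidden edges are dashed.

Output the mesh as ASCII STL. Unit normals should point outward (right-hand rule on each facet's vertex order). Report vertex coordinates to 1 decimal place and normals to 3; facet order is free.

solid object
 facet normal -0.174 0.696 -0.696
  outer loop
   vertex 1.2 5.6 3.0
   vertex 4.4 4.0 0.6
   vertex 0.4 5.6 3.2
  endloop
 endfacet
 facet normal -0.483 0.183 -0.856
  outer loop
   vertex 2.4 3.4 1.6
   vertex 0.4 5.6 3.2
   vertex 4.4 4.0 0.6
  endloop
 endfacet
 facet normal 0.079 0.946 0.315
  outer loop
   vertex 3.6 5.2 3.6
   vertex 1.2 5.6 3.0
   vertex 0.4 5.6 3.2
  endloop
 endfacet
 facet normal 0.880 0.474 0.045
  outer loop
   vertex 3.6 5.2 3.6
   vertex 5.8 1.0 4.8
   vertex 4.4 4.0 0.6
  endloop
 endfacet
 facet normal 0.231 0.923 -0.308
  outer loop
   vertex 3.6 5.2 3.6
   vertex 4.4 4.0 0.6
   vertex 1.2 5.6 3.0
  endloop
 endfacet
 facet normal -0.795 -0.570 -0.210
  outer loop
   vertex 0.8 4.6 4.4
   vertex 0.4 5.6 3.2
   vertex 2.4 3.4 1.6
  endloop
 endfacet
 facet normal 0.017 0.771 0.637
  outer loop
   vertex 0.8 4.6 4.4
   vertex 3.6 5.2 3.6
   vertex 0.4 5.6 3.2
  endloop
 endfacet
 facet normal 0.185 0.358 0.915
  outer loop
   vertex 0.8 4.6 4.4
   vertex 5.8 1.0 4.8
   vertex 3.6 5.2 3.6
  endloop
 endfacet
 facet normal 0.295 -0.728 -0.619
  outer loop
   vertex 4.0 1.8 3.0
   vertex 4.4 4.0 0.6
   vertex 5.8 1.0 4.8
  endloop
 endfacet
 facet normal -0.125 -0.721 -0.682
  outer loop
   vertex 4.0 1.8 3.0
   vertex 2.4 3.4 1.6
   vertex 4.4 4.0 0.6
  endloop
 endfacet
 facet normal -0.580 -0.780 0.234
  outer loop
   vertex 4.0 1.8 3.0
   vertex 5.8 1.0 4.8
   vertex 0.8 4.6 4.4
  endloop
 endfacet
 facet normal -0.674 -0.735 -0.070
  outer loop
   vertex 4.0 1.8 3.0
   vertex 0.8 4.6 4.4
   vertex 2.4 3.4 1.6
  endloop
 endfacet
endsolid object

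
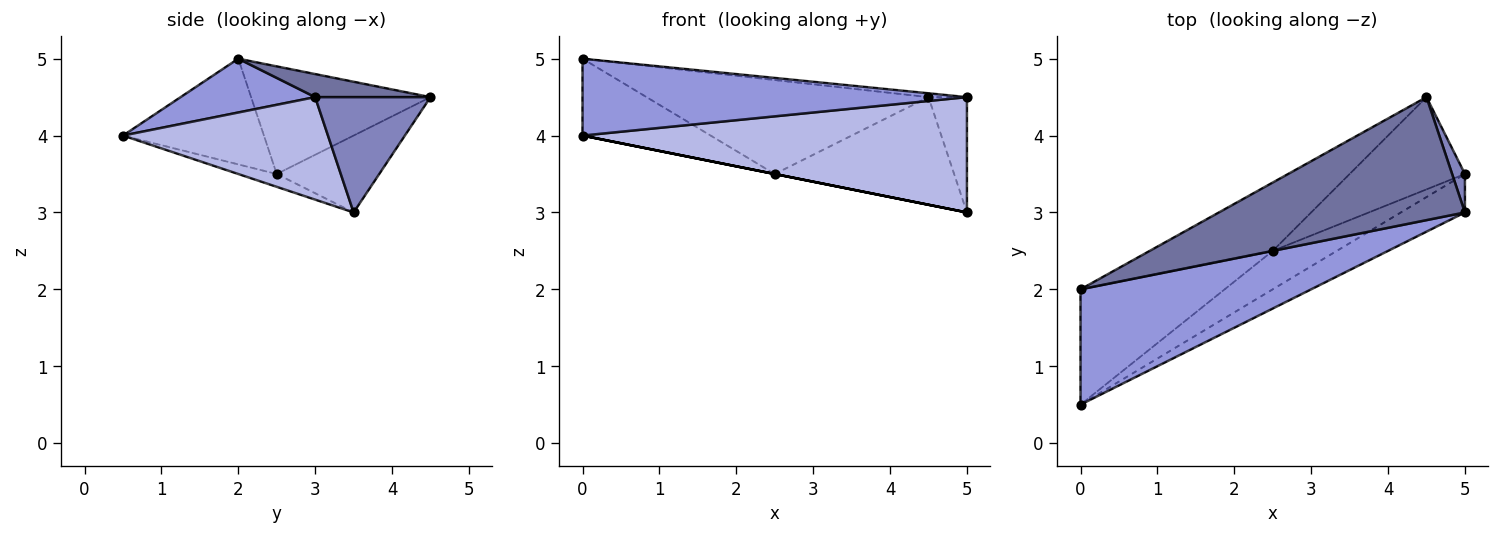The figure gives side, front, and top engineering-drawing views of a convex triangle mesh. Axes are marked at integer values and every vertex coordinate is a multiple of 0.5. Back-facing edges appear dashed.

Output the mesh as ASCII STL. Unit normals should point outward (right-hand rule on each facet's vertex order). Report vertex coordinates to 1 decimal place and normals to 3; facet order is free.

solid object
 facet normal 0.093 0.031 0.995
  outer loop
   vertex 4.5 4.5 4.5
   vertex 0.0 2.0 5.0
   vertex 5.0 3.0 4.5
  endloop
 endfacet
 facet normal 0.943 0.314 0.105
  outer loop
   vertex 5.0 3.5 3.0
   vertex 4.5 4.5 4.5
   vertex 5.0 3.0 4.5
  endloop
 endfacet
 facet normal 0.191 -0.545 0.817
  outer loop
   vertex 0.0 0.5 4.0
   vertex 5.0 3.0 4.5
   vertex 0.0 2.0 5.0
  endloop
 endfacet
 facet normal 0.451 -0.846 -0.282
  outer loop
   vertex 0.0 0.5 4.0
   vertex 5.0 3.5 3.0
   vertex 5.0 3.0 4.5
  endloop
 endfacet
 facet normal -0.521 0.474 -0.710
  outer loop
   vertex 2.5 2.5 3.5
   vertex 0.0 0.5 4.0
   vertex 0.0 2.0 5.0
  endloop
 endfacet
 facet normal -0.196 0.000 -0.981
  outer loop
   vertex 2.5 2.5 3.5
   vertex 5.0 3.5 3.0
   vertex 0.0 0.5 4.0
  endloop
 endfacet
 facet normal -0.458 0.719 -0.523
  outer loop
   vertex 2.5 2.5 3.5
   vertex 0.0 2.0 5.0
   vertex 4.5 4.5 4.5
  endloop
 endfacet
 facet normal -0.398 0.697 -0.597
  outer loop
   vertex 2.5 2.5 3.5
   vertex 4.5 4.5 4.5
   vertex 5.0 3.5 3.0
  endloop
 endfacet
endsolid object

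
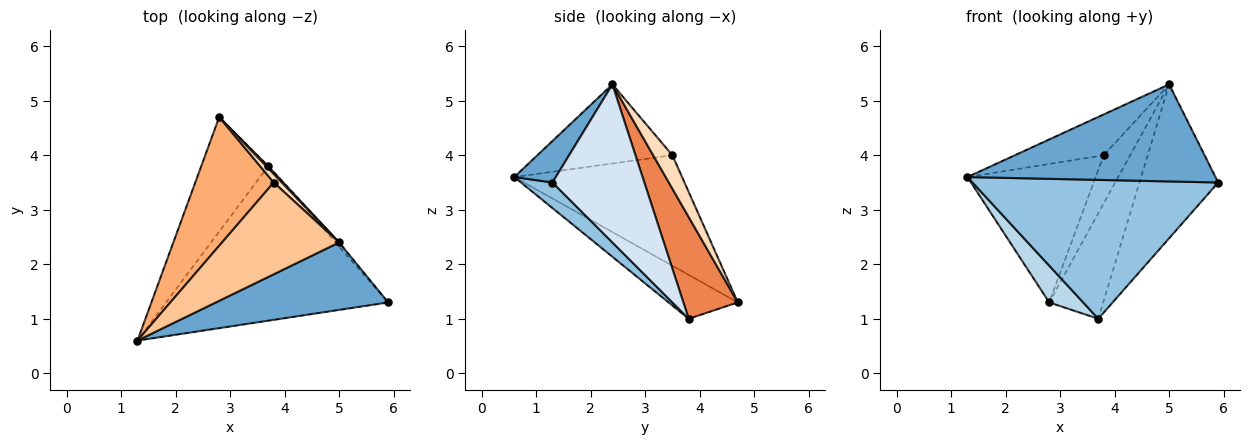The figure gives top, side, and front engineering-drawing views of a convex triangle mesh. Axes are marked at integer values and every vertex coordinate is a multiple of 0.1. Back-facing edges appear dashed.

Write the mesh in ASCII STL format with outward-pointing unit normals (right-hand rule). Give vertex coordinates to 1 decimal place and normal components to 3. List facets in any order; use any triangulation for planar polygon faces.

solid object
 facet normal 0.136 -0.814 0.565
  outer loop
   vertex 5.0 2.4 5.3
   vertex 1.3 0.6 3.6
   vertex 5.9 1.3 3.5
  endloop
 endfacet
 facet normal 0.085 -0.666 -0.741
  outer loop
   vertex 3.7 3.8 1.0
   vertex 5.9 1.3 3.5
   vertex 1.3 0.6 3.6
  endloop
 endfacet
 facet normal -0.529 -0.260 -0.808
  outer loop
   vertex 3.7 3.8 1.0
   vertex 1.3 0.6 3.6
   vertex 2.8 4.7 1.3
  endloop
 endfacet
 facet normal 0.759 0.650 -0.018
  outer loop
   vertex 3.7 3.8 1.0
   vertex 5.0 2.4 5.3
   vertex 5.9 1.3 3.5
  endloop
 endfacet
 facet normal 0.710 0.705 0.015
  outer loop
   vertex 3.7 3.8 1.0
   vertex 2.8 4.7 1.3
   vertex 5.0 2.4 5.3
  endloop
 endfacet
 facet normal -0.692 0.529 0.491
  outer loop
   vertex 3.8 3.5 4.0
   vertex 2.8 4.7 1.3
   vertex 1.3 0.6 3.6
  endloop
 endfacet
 facet normal -0.525 0.346 0.777
  outer loop
   vertex 3.8 3.5 4.0
   vertex 1.3 0.6 3.6
   vertex 5.0 2.4 5.3
  endloop
 endfacet
 facet normal 0.582 0.801 0.140
  outer loop
   vertex 3.8 3.5 4.0
   vertex 5.0 2.4 5.3
   vertex 2.8 4.7 1.3
  endloop
 endfacet
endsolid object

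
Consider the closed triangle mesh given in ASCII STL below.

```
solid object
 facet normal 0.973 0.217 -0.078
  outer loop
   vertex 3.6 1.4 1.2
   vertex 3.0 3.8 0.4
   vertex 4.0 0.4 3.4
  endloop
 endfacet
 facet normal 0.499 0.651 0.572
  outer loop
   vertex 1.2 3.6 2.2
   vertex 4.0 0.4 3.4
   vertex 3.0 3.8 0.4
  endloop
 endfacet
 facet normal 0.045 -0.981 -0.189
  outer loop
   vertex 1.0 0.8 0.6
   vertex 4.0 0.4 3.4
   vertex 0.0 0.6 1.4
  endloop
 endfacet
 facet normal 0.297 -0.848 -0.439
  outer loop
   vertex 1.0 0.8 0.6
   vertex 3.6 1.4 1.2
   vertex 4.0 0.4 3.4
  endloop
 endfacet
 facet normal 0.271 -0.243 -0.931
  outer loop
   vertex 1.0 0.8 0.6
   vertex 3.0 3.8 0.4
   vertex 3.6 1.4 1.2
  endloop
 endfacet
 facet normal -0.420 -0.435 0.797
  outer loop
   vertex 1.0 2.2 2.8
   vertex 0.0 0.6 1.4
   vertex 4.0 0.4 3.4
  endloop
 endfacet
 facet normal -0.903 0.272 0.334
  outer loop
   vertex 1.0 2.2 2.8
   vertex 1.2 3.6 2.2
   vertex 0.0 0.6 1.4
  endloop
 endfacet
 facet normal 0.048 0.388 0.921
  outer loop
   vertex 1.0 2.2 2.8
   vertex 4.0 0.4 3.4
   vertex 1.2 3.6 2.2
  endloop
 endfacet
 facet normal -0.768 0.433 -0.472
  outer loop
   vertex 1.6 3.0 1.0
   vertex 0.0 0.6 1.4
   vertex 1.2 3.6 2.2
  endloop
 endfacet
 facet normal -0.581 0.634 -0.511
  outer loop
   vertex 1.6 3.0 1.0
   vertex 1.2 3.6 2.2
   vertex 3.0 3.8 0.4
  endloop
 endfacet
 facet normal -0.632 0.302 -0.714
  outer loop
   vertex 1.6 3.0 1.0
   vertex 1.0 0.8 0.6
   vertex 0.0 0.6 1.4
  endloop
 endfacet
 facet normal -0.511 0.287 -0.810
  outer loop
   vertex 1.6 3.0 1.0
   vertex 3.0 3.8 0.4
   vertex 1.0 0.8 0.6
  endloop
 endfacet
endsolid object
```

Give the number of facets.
12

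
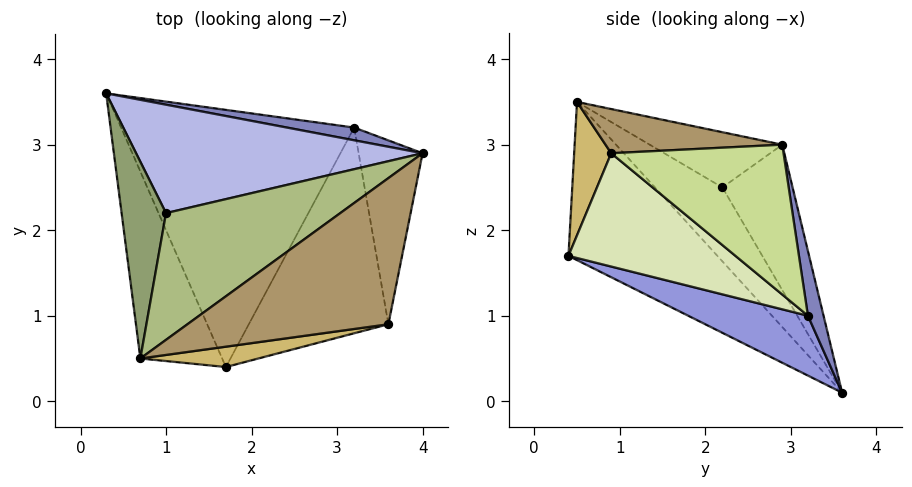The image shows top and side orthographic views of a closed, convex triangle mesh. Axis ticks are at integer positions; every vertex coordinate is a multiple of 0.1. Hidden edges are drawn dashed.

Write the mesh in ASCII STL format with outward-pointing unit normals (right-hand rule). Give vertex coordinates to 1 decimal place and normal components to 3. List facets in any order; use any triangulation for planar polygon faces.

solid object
 facet normal -0.756 -0.526 -0.391
  outer loop
   vertex 1.7 0.4 1.7
   vertex 0.7 0.5 3.5
   vertex 0.3 3.6 0.1
  endloop
 endfacet
 facet normal 0.103 0.989 0.107
  outer loop
   vertex 3.2 3.2 1.0
   vertex 0.3 3.6 0.1
   vertex 4.0 2.9 3.0
  endloop
 endfacet
 facet normal 0.233 -0.351 -0.907
  outer loop
   vertex 3.2 3.2 1.0
   vertex 1.7 0.4 1.7
   vertex 0.3 3.6 0.1
  endloop
 endfacet
 facet normal -0.276 0.793 0.543
  outer loop
   vertex 1.0 2.2 2.5
   vertex 4.0 2.9 3.0
   vertex 0.3 3.6 0.1
  endloop
 endfacet
 facet normal -0.780 0.414 0.469
  outer loop
   vertex 1.0 2.2 2.5
   vertex 0.3 3.6 0.1
   vertex 0.7 0.5 3.5
  endloop
 endfacet
 facet normal -0.257 0.523 0.812
  outer loop
   vertex 1.0 2.2 2.5
   vertex 0.7 0.5 3.5
   vertex 4.0 2.9 3.0
  endloop
 endfacet
 facet normal 0.908 -0.162 -0.387
  outer loop
   vertex 3.6 0.9 2.9
   vertex 3.2 3.2 1.0
   vertex 4.0 2.9 3.0
  endloop
 endfacet
 facet normal 0.556 -0.469 -0.685
  outer loop
   vertex 3.6 0.9 2.9
   vertex 1.7 0.4 1.7
   vertex 3.2 3.2 1.0
  endloop
 endfacet
 facet normal 0.214 -0.091 0.973
  outer loop
   vertex 3.6 0.9 2.9
   vertex 4.0 2.9 3.0
   vertex 0.7 0.5 3.5
  endloop
 endfacet
 facet normal 0.165 -0.976 0.146
  outer loop
   vertex 3.6 0.9 2.9
   vertex 0.7 0.5 3.5
   vertex 1.7 0.4 1.7
  endloop
 endfacet
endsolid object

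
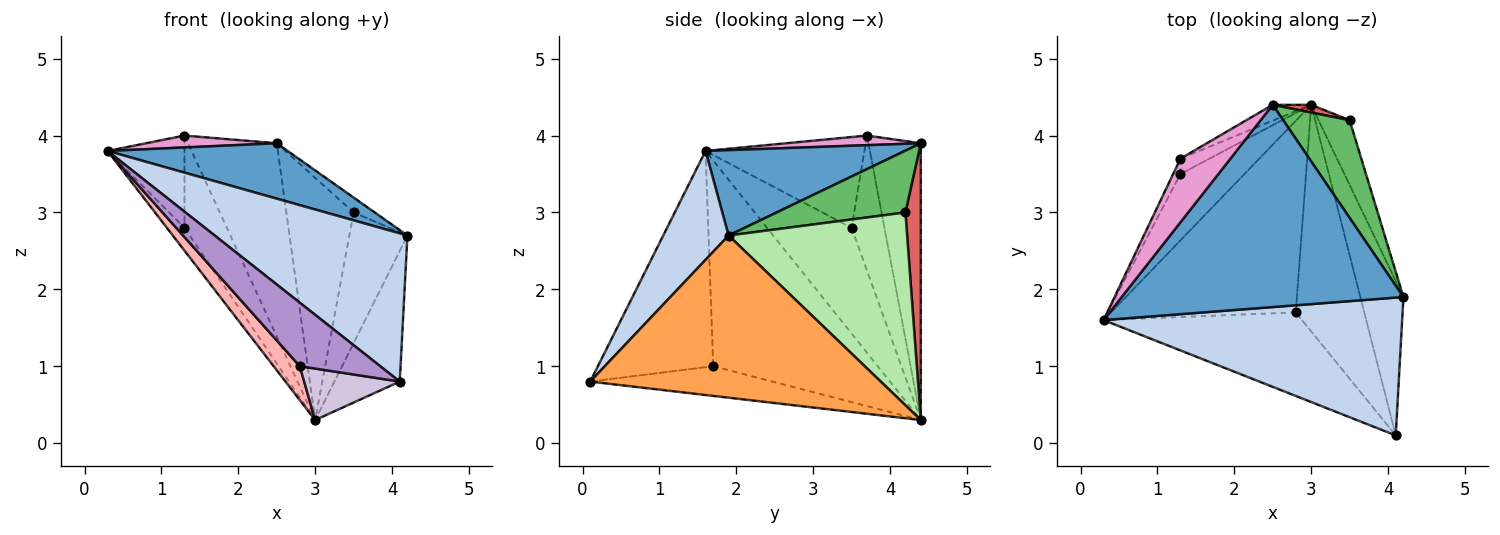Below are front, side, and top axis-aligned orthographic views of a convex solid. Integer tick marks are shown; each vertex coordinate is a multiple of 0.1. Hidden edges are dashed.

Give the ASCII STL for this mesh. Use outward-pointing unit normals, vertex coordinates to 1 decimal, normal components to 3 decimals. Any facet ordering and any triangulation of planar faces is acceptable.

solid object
 facet normal 0.281 -0.254 0.926
  outer loop
   vertex 2.5 4.4 3.9
   vertex 0.3 1.6 3.8
   vertex 4.2 1.9 2.7
  endloop
 endfacet
 facet normal 0.241 -0.711 0.661
  outer loop
   vertex 4.1 0.1 0.8
   vertex 4.2 1.9 2.7
   vertex 0.3 1.6 3.8
  endloop
 endfacet
 facet normal 0.944 0.212 -0.251
  outer loop
   vertex 4.1 0.1 0.8
   vertex 3.0 4.4 0.3
   vertex 4.2 1.9 2.7
  endloop
 endfacet
 facet normal -0.842 0.175 -0.510
  outer loop
   vertex 1.3 3.5 2.8
   vertex 3.0 4.4 0.3
   vertex 0.3 1.6 3.8
  endloop
 endfacet
 facet normal 0.677 0.111 0.728
  outer loop
   vertex 3.5 4.2 3.0
   vertex 2.5 4.4 3.9
   vertex 4.2 1.9 2.7
  endloop
 endfacet
 facet normal 0.940 0.306 -0.151
  outer loop
   vertex 3.5 4.2 3.0
   vertex 4.2 1.9 2.7
   vertex 3.0 4.4 0.3
  endloop
 endfacet
 facet normal 0.223 0.974 0.031
  outer loop
   vertex 3.5 4.2 3.0
   vertex 3.0 4.4 0.3
   vertex 2.5 4.4 3.9
  endloop
 endfacet
 facet normal -0.739 -0.117 -0.664
  outer loop
   vertex 2.8 1.7 1.0
   vertex 0.3 1.6 3.8
   vertex 3.0 4.4 0.3
  endloop
 endfacet
 facet normal -0.655 -0.457 -0.601
  outer loop
   vertex 2.8 1.7 1.0
   vertex 4.1 0.1 0.8
   vertex 0.3 1.6 3.8
  endloop
 endfacet
 facet normal -0.389 -0.204 -0.898
  outer loop
   vertex 2.8 1.7 1.0
   vertex 3.0 4.4 0.3
   vertex 4.1 0.1 0.8
  endloop
 endfacet
 facet normal -0.507 0.859 -0.070
  outer loop
   vertex 1.3 3.7 4.0
   vertex 2.5 4.4 3.9
   vertex 3.0 4.4 0.3
  endloop
 endfacet
 facet normal -0.607 0.784 -0.131
  outer loop
   vertex 1.3 3.7 4.0
   vertex 3.0 4.4 0.3
   vertex 1.3 3.5 2.8
  endloop
 endfacet
 facet normal 0.186 -0.180 0.966
  outer loop
   vertex 1.3 3.7 4.0
   vertex 0.3 1.6 3.8
   vertex 2.5 4.4 3.9
  endloop
 endfacet
 facet normal -0.898 0.434 -0.072
  outer loop
   vertex 1.3 3.7 4.0
   vertex 1.3 3.5 2.8
   vertex 0.3 1.6 3.8
  endloop
 endfacet
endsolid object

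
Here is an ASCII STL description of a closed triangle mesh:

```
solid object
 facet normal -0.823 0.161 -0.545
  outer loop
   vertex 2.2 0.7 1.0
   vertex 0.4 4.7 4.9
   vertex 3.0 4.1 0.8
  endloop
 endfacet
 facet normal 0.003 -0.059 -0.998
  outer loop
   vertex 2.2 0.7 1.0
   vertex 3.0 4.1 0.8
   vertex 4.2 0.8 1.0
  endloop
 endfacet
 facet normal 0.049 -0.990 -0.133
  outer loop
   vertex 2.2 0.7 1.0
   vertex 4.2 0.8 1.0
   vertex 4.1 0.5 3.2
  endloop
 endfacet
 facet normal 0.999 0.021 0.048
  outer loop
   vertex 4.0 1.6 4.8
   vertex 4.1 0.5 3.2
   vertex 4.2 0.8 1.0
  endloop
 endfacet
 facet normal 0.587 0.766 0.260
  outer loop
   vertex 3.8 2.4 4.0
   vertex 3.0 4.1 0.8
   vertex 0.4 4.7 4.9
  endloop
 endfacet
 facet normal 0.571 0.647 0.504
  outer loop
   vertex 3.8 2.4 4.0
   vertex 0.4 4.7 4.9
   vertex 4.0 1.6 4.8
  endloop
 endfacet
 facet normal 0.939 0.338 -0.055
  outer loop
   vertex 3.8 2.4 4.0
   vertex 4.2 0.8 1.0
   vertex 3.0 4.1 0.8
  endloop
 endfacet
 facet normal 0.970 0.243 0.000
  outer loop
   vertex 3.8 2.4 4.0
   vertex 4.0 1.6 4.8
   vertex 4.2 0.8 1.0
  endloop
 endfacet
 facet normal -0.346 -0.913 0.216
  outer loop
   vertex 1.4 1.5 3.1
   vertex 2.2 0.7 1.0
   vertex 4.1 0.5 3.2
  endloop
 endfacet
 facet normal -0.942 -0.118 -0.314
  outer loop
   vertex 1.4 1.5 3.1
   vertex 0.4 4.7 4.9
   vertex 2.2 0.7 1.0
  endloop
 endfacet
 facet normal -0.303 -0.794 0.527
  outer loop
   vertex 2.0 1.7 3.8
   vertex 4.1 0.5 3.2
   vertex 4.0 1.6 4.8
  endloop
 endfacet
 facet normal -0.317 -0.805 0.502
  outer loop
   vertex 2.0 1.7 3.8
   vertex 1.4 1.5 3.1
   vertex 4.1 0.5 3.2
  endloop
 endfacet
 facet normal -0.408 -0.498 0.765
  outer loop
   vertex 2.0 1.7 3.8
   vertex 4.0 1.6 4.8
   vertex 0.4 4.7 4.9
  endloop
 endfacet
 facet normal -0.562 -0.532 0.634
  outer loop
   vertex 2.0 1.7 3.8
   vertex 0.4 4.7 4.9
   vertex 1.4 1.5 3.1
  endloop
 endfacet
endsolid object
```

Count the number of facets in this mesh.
14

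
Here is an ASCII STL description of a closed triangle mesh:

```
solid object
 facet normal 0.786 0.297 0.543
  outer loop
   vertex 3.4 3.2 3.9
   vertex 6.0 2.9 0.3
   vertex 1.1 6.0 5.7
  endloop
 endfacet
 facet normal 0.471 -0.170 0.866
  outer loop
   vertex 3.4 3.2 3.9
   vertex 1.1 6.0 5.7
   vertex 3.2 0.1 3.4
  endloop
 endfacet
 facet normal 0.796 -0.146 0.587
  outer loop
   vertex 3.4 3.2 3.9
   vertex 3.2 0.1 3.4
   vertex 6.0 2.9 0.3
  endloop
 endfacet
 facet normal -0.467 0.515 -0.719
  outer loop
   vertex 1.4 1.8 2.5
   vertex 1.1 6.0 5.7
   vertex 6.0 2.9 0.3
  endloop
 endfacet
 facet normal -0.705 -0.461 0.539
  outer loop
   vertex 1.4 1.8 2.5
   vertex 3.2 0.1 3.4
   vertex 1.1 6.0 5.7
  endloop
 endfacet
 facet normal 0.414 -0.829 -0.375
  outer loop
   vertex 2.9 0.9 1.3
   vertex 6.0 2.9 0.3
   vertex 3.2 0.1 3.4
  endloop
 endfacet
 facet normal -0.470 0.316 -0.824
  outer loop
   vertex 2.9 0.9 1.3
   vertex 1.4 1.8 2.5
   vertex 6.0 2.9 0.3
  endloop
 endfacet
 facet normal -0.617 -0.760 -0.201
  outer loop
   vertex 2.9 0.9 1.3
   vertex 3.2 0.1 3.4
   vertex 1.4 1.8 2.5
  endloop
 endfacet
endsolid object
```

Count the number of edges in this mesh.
12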